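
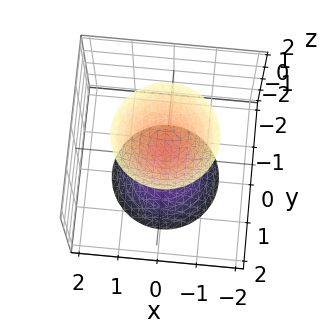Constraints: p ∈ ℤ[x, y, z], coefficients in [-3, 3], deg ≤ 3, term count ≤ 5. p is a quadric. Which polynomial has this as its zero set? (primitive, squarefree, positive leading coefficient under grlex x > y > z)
1. The picture has 2 separate pieces. They look like related sheets of one shape, so recover p as a whole.
2. Degree: two sheets facing apart; a quadric, so deg p = 2.
3. Symmetries: it's symmetric under z → −z, forcing even powers of z; rotational symmetry about the z-axis ⇒ p depends on x, y only through x² + y².
4. From the axis intercepts and sections: a circular section at z = 2 has radius between 1 and 2; among the integer gridlines, it crosses the z-axis at z ∈ {-1, 1}; the surface avoids every integer x-axis point in the box.
5. Putting this together gives p.

2*x^2 + 2*y^2 - z^2 + 1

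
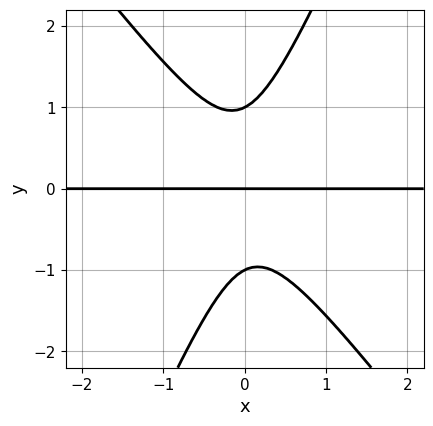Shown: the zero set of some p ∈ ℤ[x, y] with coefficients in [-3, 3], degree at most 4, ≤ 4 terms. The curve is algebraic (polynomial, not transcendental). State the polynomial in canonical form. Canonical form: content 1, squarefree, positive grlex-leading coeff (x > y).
(a) deg p = 3.
(b) Against the integer gridlines: the visible x-axis segment lies entirely on the curve; the y-axis gridline crossings are at y ∈ {-1, 0, 1}.
(c) Together with the visible shape, these determine p as stated.

3*x^2*y + x*y^2 - y^3 + y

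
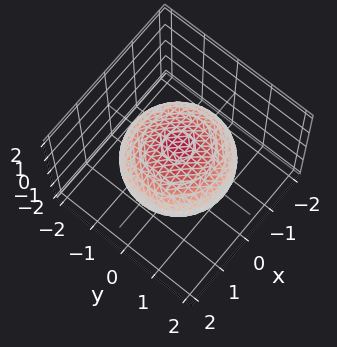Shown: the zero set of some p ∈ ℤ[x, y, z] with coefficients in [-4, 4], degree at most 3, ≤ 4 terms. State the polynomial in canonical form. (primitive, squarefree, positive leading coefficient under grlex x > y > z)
x^2 + y^2 + 2*z^2 - 2

The degree is 2 — bounded and convex; a quadric.
Symmetries: it's symmetric under z → −z, forcing even powers of z; every cross-section ⟂ z is a circle, so x, y appear only via x² + y².
From the axis intercepts and sections: a circular section at z = 0 has radius between 1 and 2; among the integer gridlines, it crosses the z-axis at z ∈ {-1, 1}.
Assembling these constraints gives the stated polynomial.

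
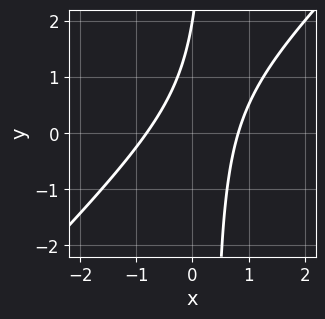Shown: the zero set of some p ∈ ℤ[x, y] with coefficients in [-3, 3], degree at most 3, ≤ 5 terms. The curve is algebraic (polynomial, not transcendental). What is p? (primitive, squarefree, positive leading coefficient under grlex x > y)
(a) Degree: no degree-1 curve has this shape, so deg p = 2.
(b) Observable constraints: one y-axis crossing is at y = 2.
(c) Together with the visible shape, these determine p as stated.

3*x^2 - 3*x*y + y - 2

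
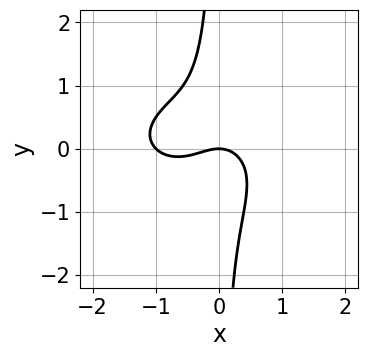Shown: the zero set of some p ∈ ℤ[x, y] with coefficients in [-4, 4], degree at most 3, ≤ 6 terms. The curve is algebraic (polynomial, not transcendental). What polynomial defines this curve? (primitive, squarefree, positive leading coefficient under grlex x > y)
x^3 + 2*x*y^2 + x^2 + y

First, the degree is 3 — no degree-2 curve has this shape.
Then, checking where it meets the axes: among the integer gridlines, it crosses the x-axis at x ∈ {-1, 0}; it meets the y-axis at y = 0 (among the integer gridlines).
Finally, matching integer coefficients to the picture gives p.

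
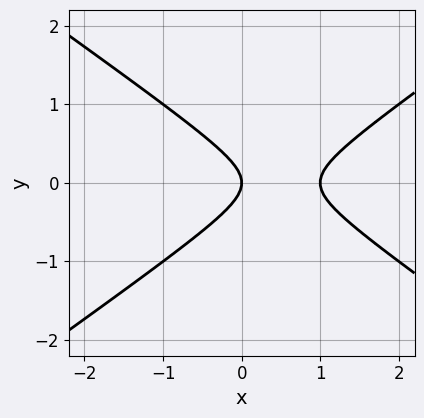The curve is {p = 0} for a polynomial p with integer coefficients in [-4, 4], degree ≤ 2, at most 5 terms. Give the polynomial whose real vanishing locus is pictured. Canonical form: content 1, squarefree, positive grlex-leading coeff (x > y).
x^2 - 2*y^2 - x

The degree is 2 — the shape is more complex than any degree-1 curve.
Symmetries: it's symmetric under y → −y, forcing even powers of y.
Checking where it meets the axes: among the integer gridlines, it crosses the x-axis at x ∈ {0, 1}; one y-axis crossing is at y = 0.
Solving for integer coefficients yields p as stated.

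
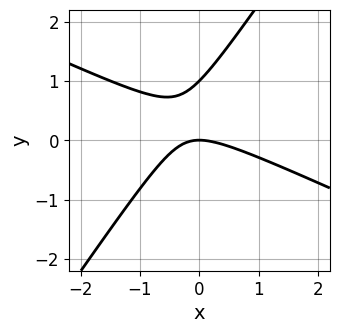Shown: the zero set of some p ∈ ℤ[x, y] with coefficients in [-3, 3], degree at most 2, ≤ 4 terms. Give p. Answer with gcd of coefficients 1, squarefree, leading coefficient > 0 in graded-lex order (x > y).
First, degree: no degree-1 curve has this shape, so deg p = 2.
Then, from the axis intercepts and sections: among the integer gridlines, it crosses the y-axis at y ∈ {0, 1}; it crosses the x-axis at the gridline x = 0.
Finally, the integer polynomial consistent with all of this is the stated p.

2*x^2 + 3*x*y - 3*y^2 + 3*y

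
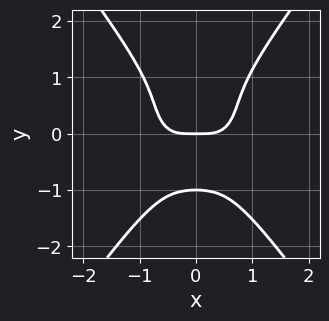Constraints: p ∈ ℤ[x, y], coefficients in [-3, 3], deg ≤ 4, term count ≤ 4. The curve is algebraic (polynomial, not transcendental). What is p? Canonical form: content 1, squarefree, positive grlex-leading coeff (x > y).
3*x^4 + 2*x^2*y^2 - 2*y^4 - 2*y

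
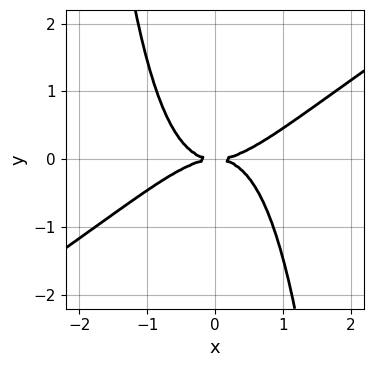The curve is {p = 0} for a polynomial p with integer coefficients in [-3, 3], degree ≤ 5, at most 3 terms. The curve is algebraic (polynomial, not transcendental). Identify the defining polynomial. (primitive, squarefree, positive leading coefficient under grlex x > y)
2*x^4 - 3*x^3*y - 3*y^2

(a) deg p = 4.
(b) Reading off the gridlines: one y-axis crossing is at y = 0; one x-axis crossing is at x = 0.
(c) These observations pin down the coefficients.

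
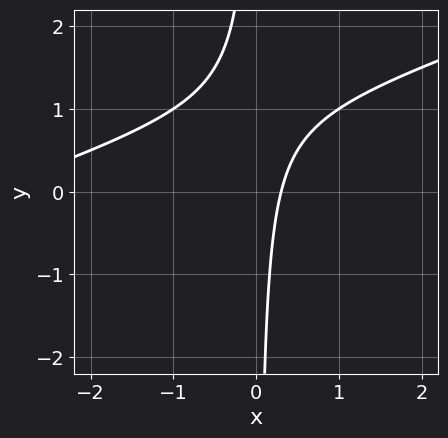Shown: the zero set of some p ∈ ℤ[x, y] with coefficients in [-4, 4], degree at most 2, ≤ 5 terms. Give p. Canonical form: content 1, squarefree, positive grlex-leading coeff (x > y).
x^2 - 3*x*y + 3*x - 1

The degree is 2 — no degree-1 curve has this shape.
Checking where it meets the axes: the curve avoids every integer y-axis point in the box.
Fitting integer coefficients to these (and the overall shape) gives p.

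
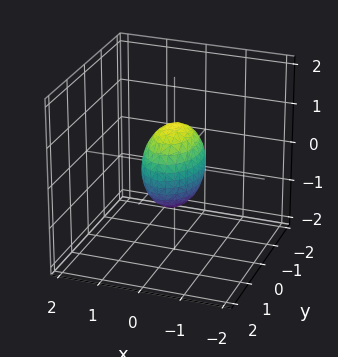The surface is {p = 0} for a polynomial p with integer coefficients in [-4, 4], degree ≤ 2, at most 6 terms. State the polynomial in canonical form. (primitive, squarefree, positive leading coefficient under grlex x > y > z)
2*x^2 + y^2 + z^2 - 1

First, degree: bounded and convex; a quadric, so deg p = 2.
Next, symmetries: it's symmetric under y → −y, forcing even powers of y; the x ↦ −x reflection is a symmetry, so x appears only in even powers; mirror symmetry z ↦ −z ⇒ only even powers of z.
Then, checking where it meets the axes: among the integer gridlines, it crosses the y-axis at y ∈ {-1, 1}; among the integer gridlines, it crosses the z-axis at z ∈ {-1, 1}.
Finally, putting this together gives p.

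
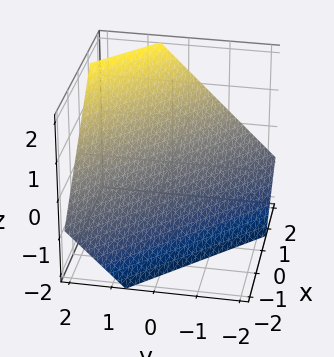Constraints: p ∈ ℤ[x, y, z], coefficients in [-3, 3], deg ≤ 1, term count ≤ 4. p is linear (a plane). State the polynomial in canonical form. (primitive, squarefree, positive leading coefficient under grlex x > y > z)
3*x + 3*y - 3*z - 2

(a) The degree is 1 — every cross-section is a straight line — this is a plane.
(b) Putting this together gives p.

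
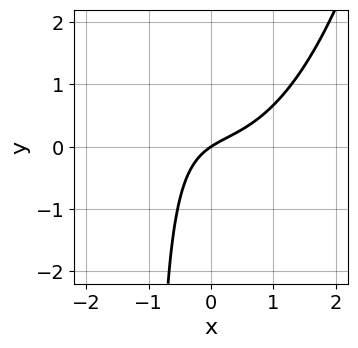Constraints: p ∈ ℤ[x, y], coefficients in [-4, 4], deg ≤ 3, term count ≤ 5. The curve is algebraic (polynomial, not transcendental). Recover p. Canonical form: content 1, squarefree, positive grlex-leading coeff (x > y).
2*x^3 - 3*x*y + 2*x - 3*y

Degree: a generic line meets the curve in up to 3 points, so deg p = 3.
From the visible intercepts: one x-axis crossing is at x = 0; it crosses the y-axis at the gridline y = 0.
Together with the visible shape, these determine p as stated.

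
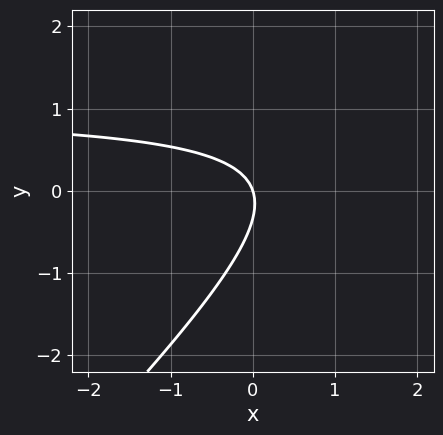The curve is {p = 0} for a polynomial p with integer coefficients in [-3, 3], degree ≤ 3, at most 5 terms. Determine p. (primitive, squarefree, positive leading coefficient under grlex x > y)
1. deg p = 2. The shape is more complex than any degree-1 curve.
2. Reading off the gridlines: it crosses the y-axis at the gridline y = 0; it crosses the x-axis at the gridline x = 0.
3. These observations pin down the coefficients.

3*x*y - 3*y^2 - 3*x - y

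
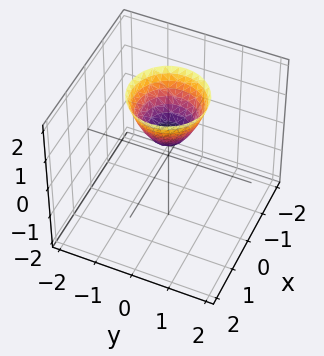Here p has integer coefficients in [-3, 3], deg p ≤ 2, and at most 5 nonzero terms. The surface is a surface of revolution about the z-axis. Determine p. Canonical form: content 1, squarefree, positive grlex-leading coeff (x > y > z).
1. deg p = 2.
2. Symmetries: the z-axis is an axis of rotation, so x and y enter only as x² + y².
3. From the axis intercepts and sections: it misses every integer gridline on the x-axis; no y-intercept at any integer in the box; a circular section at z = 1 has radius between 0 and 1.
4. These observations pin down the coefficients.

3*x^2 + 3*y^2 - 2*z + 1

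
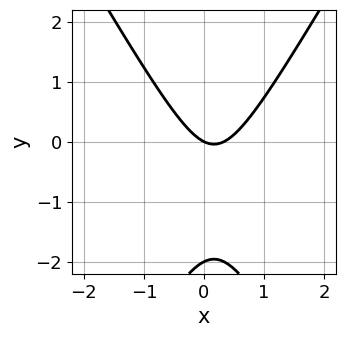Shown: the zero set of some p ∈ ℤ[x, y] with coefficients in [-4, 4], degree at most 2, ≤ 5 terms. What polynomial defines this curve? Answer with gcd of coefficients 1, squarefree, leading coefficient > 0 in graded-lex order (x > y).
Degree: a generic line meets the curve in up to 2 points, so deg p = 2.
Checking where it meets the axes: it crosses the x-axis at the gridline x = 0; the y-axis gridline crossings are at y ∈ {-2, 0}.
Fitting integer coefficients to these (and the overall shape) gives p.

3*x^2 - y^2 - x - 2*y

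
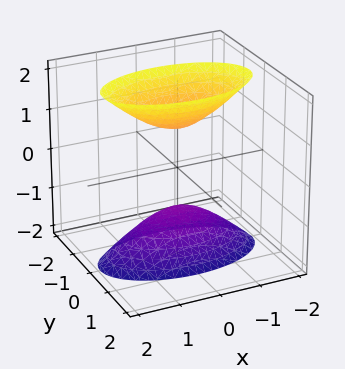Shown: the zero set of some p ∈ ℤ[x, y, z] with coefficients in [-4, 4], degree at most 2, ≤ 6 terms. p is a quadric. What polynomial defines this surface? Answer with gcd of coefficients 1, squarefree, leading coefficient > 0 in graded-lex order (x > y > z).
First, I count 2 distinct pieces.
Then, degree: two separate bowl-shaped sheets opening away from each other; a quadric, so deg p = 2.
Then, symmetries: the z ↦ −z reflection is a symmetry, so z appears only in even powers; mirror symmetry y ↦ −y ⇒ only even powers of y; the x ↦ −x reflection is a symmetry, so x appears only in even powers.
Next, from the visible intercepts: it misses every integer gridline on the x-axis; the z-axis gridline crossings are at z ∈ {-1, 1}; it misses every integer gridline on the y-axis.
Finally, putting this together gives p.

x^2 + 3*y^2 - z^2 + 1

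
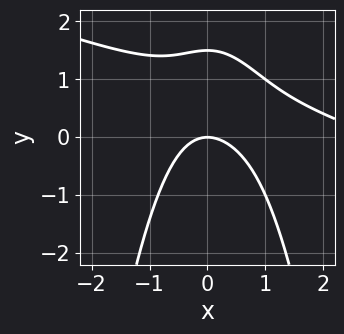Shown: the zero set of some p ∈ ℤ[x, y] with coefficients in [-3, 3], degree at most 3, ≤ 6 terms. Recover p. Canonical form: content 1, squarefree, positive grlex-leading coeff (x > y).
(a) The degree is 3 — the shape is more complex than any degree-2 curve.
(b) From the axis intercepts and sections: it meets the x-axis at x = 0 (among the integer gridlines); it meets the y-axis at y = 0 (among the integer gridlines).
(c) Together with the visible shape, these determine p as stated.

x^3 + 3*x^2*y - 3*x^2 + 2*y^2 - 3*y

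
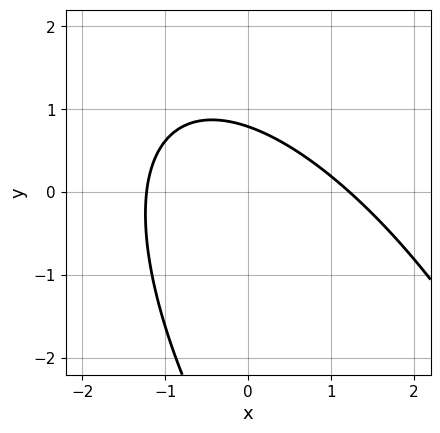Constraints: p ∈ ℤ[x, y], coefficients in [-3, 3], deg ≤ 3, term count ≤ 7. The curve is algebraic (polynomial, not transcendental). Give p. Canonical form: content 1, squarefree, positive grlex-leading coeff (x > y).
(a) Degree: no degree-1 curve has this shape, so deg p = 2.
(b) Solving for integer coefficients yields p as stated.

2*x^2 + 2*x*y + y^2 + 3*y - 3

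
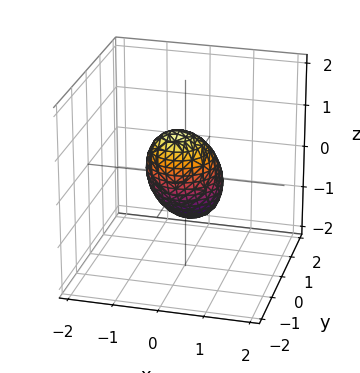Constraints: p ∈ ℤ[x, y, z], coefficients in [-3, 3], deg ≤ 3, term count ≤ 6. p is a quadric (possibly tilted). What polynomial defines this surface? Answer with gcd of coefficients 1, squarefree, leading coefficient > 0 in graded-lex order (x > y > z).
3*x^2 + 3*y^2 + 3*y*z + 2*z^2 - 2

deg p = 2.
Reading off the gridlines: the z-axis gridline crossings are at z ∈ {-1, 1}.
Assembling these constraints gives the stated polynomial.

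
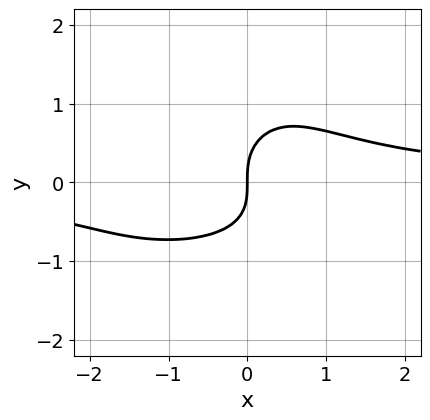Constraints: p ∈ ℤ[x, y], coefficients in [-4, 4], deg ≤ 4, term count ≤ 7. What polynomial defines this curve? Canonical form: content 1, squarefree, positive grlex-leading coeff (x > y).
First, deg p = 4. No degree-3 curve has this shape.
Then, reading off the gridlines: one x-axis crossing is at x = 0; it crosses the y-axis at the gridline y = 0.
Finally, matching integer coefficients to the picture gives p.

2*x^2*y^2 + 3*x^2*y + 3*y^3 - x*y - 3*x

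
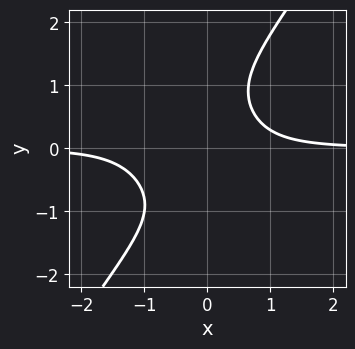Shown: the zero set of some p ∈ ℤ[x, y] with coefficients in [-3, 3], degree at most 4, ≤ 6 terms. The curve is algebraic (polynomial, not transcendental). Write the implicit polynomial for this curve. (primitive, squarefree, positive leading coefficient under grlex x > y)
3*x^3*y - y^4 + 2*x^2*y + 2*x*y - 2

First, the degree is 4 — a generic line meets the curve in up to 4 points.
Next, from the axis intercepts and sections: the curve avoids every integer x-axis point in the box; no y-intercept at any integer in the box.
Finally, the integer polynomial consistent with all of this is the stated p.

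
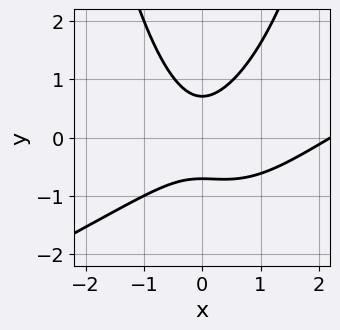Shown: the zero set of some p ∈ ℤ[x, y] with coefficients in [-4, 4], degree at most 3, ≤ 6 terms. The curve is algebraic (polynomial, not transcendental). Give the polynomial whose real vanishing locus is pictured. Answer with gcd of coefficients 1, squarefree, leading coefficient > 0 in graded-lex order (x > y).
x^3 - 2*x^2*y - 2*x^2 + 2*y^2 - 1

deg p = 3.
From the visible intercepts: no x-intercept at any integer in the box.
The integer polynomial consistent with all of this is the stated p.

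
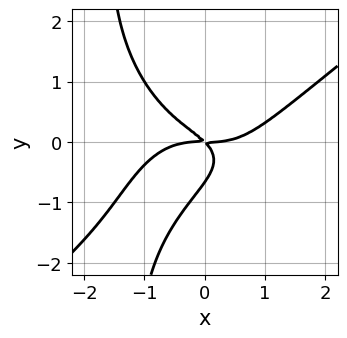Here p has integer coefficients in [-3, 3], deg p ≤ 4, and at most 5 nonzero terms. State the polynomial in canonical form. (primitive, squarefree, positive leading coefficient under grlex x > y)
x^4 - 2*x*y^3 - 3*y^3 - 2*x*y - 2*y^2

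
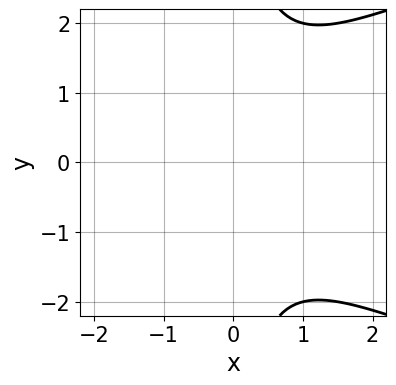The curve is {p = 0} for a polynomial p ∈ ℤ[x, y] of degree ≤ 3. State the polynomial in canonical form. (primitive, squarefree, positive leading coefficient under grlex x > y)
(a) Degree: no degree-2 curve has this shape, so deg p = 3.
(b) Symmetries: mirror symmetry y ↦ −y ⇒ only even powers of y.
(c) Reading off the gridlines: it misses every integer gridline on the y-axis; it misses every integer gridline on the x-axis.
(d) These observations pin down the coefficients.

x*y^2 - 2*x^2 + x - 3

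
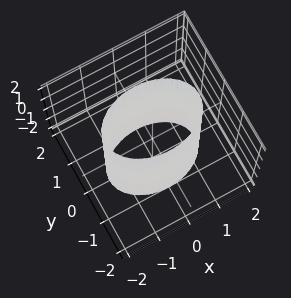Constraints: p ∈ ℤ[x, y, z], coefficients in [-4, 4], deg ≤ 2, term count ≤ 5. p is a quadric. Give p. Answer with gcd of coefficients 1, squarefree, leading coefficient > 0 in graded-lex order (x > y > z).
x^2 + 2*y^2 - 2

(a) The degree is 2 — a cylinder; a quadric.
(b) Symmetries: it's symmetric under z → −z, forcing even powers of z; it's symmetric under x → −x, forcing even powers of x; the y ↦ −y reflection is a symmetry, so y appears only in even powers.
(c) From the visible intercepts: among the integer gridlines, it crosses the y-axis at y ∈ {-1, 1}; the surface avoids every integer z-axis point in the box.
(d) Matching integer coefficients to the picture gives p.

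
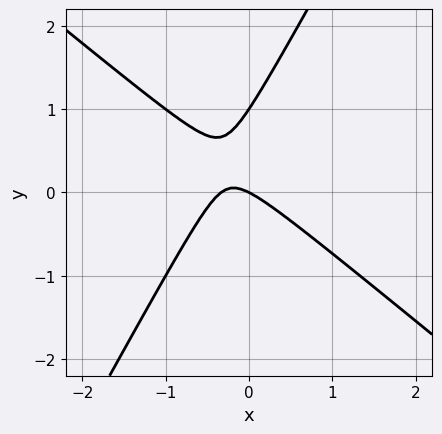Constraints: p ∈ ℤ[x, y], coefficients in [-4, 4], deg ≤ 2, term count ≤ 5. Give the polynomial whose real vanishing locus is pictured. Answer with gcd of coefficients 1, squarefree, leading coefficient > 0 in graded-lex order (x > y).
First, degree: the shape is more complex than any degree-1 curve, so deg p = 2.
Then, from the visible intercepts: the y-axis gridline crossings are at y ∈ {0, 1}; one x-axis crossing is at x = 0.
Finally, these observations pin down the coefficients.

3*x^2 + 2*x*y - 2*y^2 + x + 2*y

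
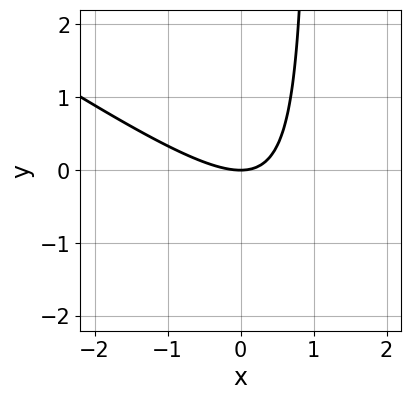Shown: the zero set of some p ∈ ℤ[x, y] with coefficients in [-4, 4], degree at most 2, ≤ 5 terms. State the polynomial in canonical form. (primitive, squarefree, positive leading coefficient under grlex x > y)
2*x^2 + 3*x*y - 3*y

1. deg p = 2. No degree-1 curve has this shape.
2. From the visible intercepts: one x-axis crossing is at x = 0; it crosses the y-axis at the gridline y = 0.
3. These observations pin down the coefficients.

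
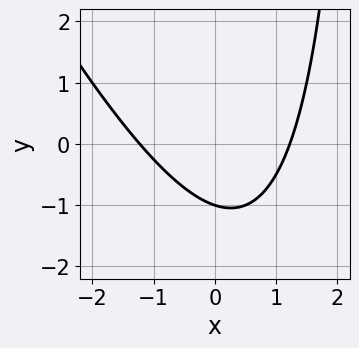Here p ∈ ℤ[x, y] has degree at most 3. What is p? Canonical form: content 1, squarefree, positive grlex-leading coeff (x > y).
2*x^2 + x*y - 3*y - 3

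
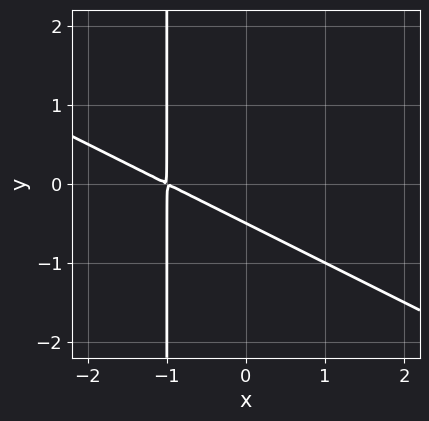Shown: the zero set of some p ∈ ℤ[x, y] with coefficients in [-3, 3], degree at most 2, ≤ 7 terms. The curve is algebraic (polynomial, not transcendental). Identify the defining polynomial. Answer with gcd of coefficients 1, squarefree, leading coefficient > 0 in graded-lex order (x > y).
x^2 + 2*x*y + 2*x + 2*y + 1

1. Degree: the shape is more complex than any degree-1 curve, so deg p = 2.
2. Putting this together gives p.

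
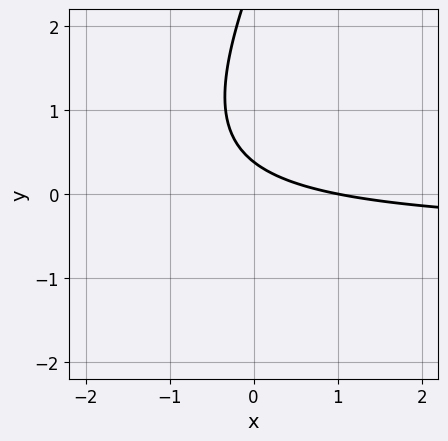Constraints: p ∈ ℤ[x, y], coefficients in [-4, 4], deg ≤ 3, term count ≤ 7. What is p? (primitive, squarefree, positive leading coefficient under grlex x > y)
1. Degree: a generic line meets the curve in up to 2 points, so deg p = 2.
2. From the visible intercepts: it crosses the x-axis at the gridline x = 1.
3. Assembling these constraints gives the stated polynomial.

2*x*y - y^2 + x + 3*y - 1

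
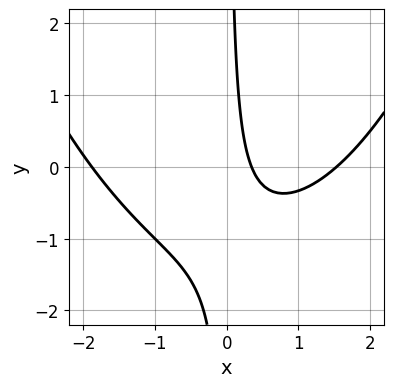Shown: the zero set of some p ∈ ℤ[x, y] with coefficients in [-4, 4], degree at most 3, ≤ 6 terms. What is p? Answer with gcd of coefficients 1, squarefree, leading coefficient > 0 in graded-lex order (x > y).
x^3 - 3*x*y - 3*x + 1

(a) Degree: no degree-2 curve has this shape, so deg p = 3.
(b) Checking where it meets the axes: the curve avoids every integer y-axis point in the box.
(c) Putting this together gives p.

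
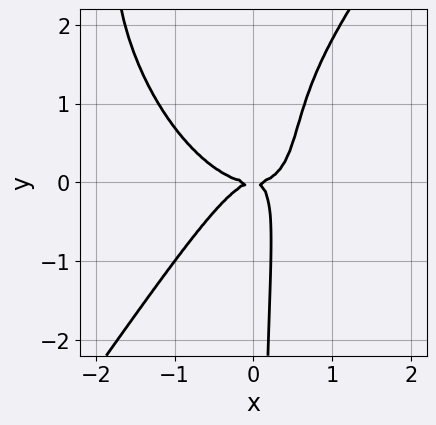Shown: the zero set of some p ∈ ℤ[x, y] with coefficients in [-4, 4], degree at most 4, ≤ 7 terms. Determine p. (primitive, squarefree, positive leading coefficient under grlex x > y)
3*x^4 - x*y^3 - 2*x^2*y + 3*x*y^2 - y^2

First, deg p = 4. No degree-3 curve has this shape.
Then, from the axis intercepts and sections: it crosses the y-axis at the gridline y = 0; it meets the x-axis at x = 0 (among the integer gridlines).
Finally, putting this together gives p.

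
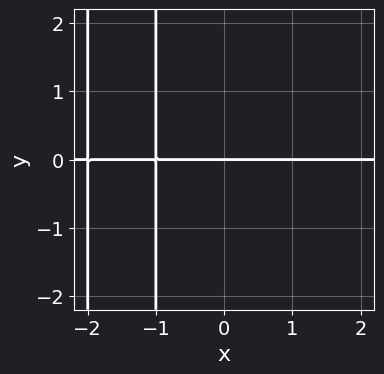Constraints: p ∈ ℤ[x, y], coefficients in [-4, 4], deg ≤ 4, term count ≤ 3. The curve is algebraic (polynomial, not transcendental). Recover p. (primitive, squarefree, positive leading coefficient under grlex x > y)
x^2*y + 3*x*y + 2*y

(a) The degree is 3 — no degree-2 curve has this shape.
(b) From the visible intercepts: it meets the y-axis at y = 0 (among the integer gridlines); the visible x-axis segment lies entirely on the curve.
(c) Putting this together gives p.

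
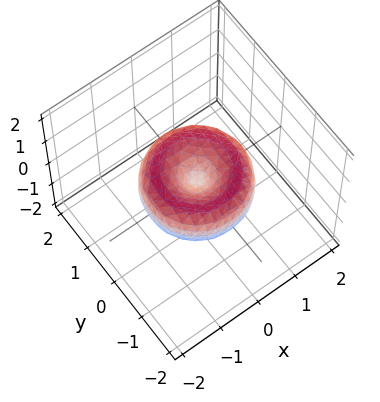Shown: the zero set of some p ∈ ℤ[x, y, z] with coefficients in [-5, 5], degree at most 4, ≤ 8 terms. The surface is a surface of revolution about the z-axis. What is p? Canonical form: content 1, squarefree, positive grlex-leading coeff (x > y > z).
First, deg p = 4. The shape is more complex than any degree-3 surface.
Then, symmetries: rotational symmetry about the z-axis ⇒ p depends on x, y only through x² + y².
Then, against the integer gridlines: a circular section at z = 0 has radius between 1 and 2; it meets the z-axis at z = 0 (among the integer gridlines); one x-axis crossing is at x = 0.
Finally, fitting integer coefficients to these (and the overall shape) gives p.

2*x^4 + 4*x^2*y^2 + 2*y^4 - 3*x^2 - 3*y^2 + 3*z^2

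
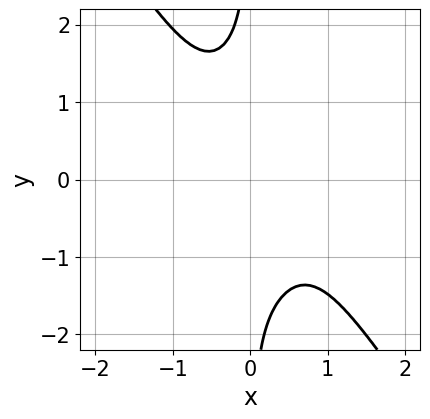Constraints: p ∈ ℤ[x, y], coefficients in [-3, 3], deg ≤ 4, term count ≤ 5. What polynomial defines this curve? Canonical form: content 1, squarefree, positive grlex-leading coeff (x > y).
(a) The degree is 4 — no degree-3 curve has this shape.
(b) Checking where it meets the axes: it misses every integer gridline on the x-axis; no y-intercept at any integer in the box.
(c) The integer polynomial consistent with all of this is the stated p.

2*x^4 - 3*x^3*y + 2*x*y^3 + 2*x^2*y + 3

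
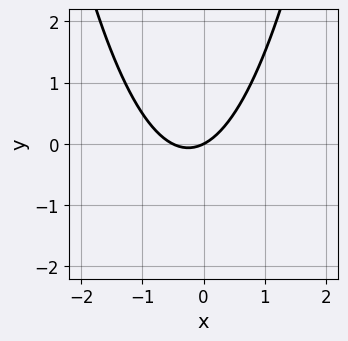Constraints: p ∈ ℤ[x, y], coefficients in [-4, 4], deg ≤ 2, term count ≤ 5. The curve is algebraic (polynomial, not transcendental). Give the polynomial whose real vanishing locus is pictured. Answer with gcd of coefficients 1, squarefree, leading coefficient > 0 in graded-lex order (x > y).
2*x^2 + x - 2*y

(a) Degree: a generic line meets the curve in up to 2 points, so deg p = 2.
(b) From the visible intercepts: one x-axis crossing is at x = 0; it crosses the y-axis at the gridline y = 0.
(c) Assembling these constraints gives the stated polynomial.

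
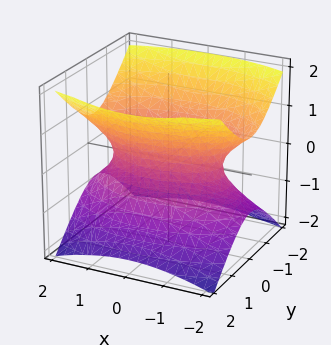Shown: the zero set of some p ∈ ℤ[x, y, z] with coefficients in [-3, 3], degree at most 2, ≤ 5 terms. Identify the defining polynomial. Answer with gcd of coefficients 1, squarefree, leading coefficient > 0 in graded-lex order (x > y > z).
(a) Degree: one connected sheet with a waist; a quadric, so deg p = 2.
(b) Symmetries: the z ↦ −z reflection is a symmetry, so z appears only in even powers; mirror symmetry x ↦ −x ⇒ only even powers of x; the y ↦ −y reflection is a symmetry, so y appears only in even powers.
(c) From the axis intercepts and sections: the surface avoids every integer z-axis point in the box.
(d) Together with the visible shape, these determine p as stated.

x^2 + 3*y^2 - 3*z^2 - 2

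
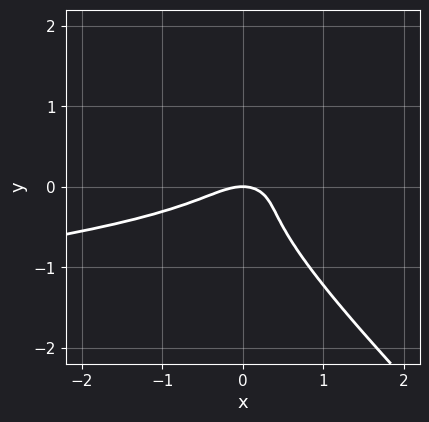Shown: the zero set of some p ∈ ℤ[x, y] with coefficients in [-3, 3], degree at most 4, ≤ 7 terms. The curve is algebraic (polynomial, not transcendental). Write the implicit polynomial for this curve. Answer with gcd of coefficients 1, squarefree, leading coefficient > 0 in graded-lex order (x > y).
(a) The degree is 3 — no degree-2 curve has this shape.
(b) Against the integer gridlines: it meets the y-axis at y = 0 (among the integer gridlines); it crosses the x-axis at the gridline x = 0.
(c) The integer polynomial consistent with all of this is the stated p.

3*x*y^2 + 3*y^3 + x^2 - x*y + y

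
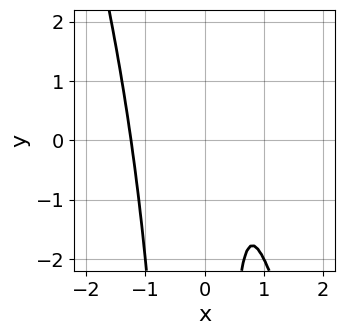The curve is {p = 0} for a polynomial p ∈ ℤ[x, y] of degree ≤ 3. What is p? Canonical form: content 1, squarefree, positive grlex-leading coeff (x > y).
3*x^3 + x^2*y - 3*x + 2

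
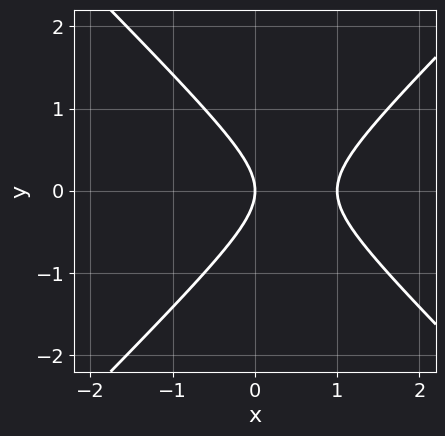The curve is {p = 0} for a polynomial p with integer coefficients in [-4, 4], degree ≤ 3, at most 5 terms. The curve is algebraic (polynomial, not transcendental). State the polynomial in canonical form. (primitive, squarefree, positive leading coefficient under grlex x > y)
First, degree: a generic line meets the curve in up to 2 points, so deg p = 2.
Next, symmetries: the y ↦ −y reflection is a symmetry, so y appears only in even powers.
Next, from the visible intercepts: among the integer gridlines, it crosses the x-axis at x ∈ {0, 1}; one y-axis crossing is at y = 0.
Finally, matching integer coefficients to the picture gives p.

x^2 - y^2 - x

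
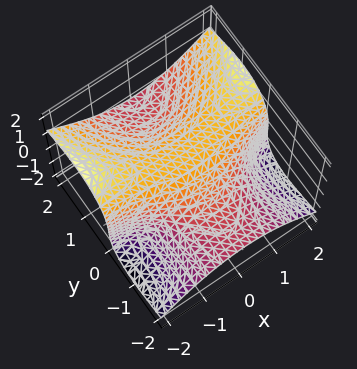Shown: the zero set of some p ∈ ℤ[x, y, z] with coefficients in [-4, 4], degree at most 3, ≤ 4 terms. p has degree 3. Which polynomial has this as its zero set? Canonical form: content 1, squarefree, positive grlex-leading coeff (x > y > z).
(a) Degree: no degree-2 surface has this shape, so deg p = 3.
(b) From the visible intercepts: no x-intercept at any integer in the box; the surface avoids every integer y-axis point in the box.
(c) Fitting integer coefficients to these (and the overall shape) gives p.

2*x^2*y - 3*y^2*z - z^3 + 2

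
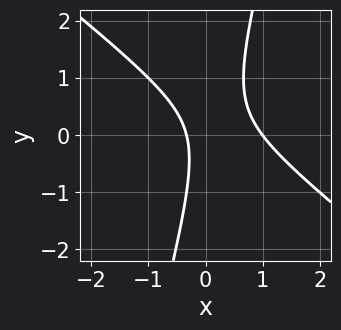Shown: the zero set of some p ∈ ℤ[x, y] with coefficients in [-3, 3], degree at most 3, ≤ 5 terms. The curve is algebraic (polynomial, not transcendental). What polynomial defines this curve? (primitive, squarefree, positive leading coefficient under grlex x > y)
deg p = 2. A generic line meets the curve in up to 2 points.
Against the integer gridlines: no y-intercept at any integer in the box; one x-axis crossing is at x = 1.
Putting this together gives p.

3*x^2 + 3*x*y - y^2 - 2*x - 1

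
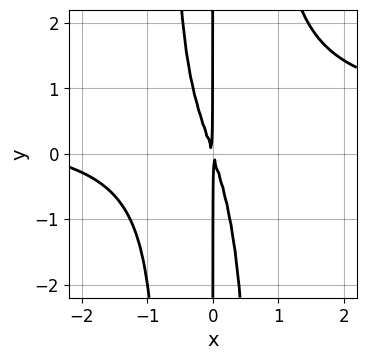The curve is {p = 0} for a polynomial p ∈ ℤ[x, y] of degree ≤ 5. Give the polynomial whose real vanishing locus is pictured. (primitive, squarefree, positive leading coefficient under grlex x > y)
First, degree: no degree-3 curve has this shape, so deg p = 4.
Next, observable constraints: every point of the y-axis in the box is on the curve.
Finally, putting this together gives p.

2*x^3*y - x^3 - 3*x^2 - x*y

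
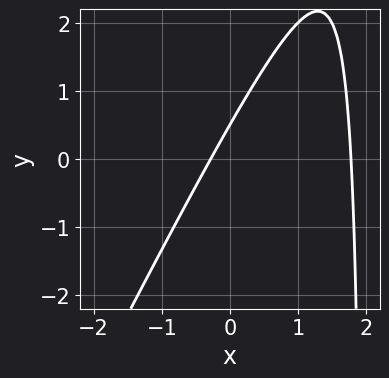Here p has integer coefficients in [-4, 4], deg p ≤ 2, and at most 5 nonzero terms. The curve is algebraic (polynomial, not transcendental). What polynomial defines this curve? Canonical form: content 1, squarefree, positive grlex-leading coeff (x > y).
2*x^2 - x*y - 3*x + 2*y - 1

First, deg p = 2. No degree-1 curve has this shape.
Finally, putting this together gives p.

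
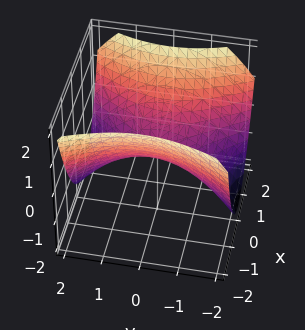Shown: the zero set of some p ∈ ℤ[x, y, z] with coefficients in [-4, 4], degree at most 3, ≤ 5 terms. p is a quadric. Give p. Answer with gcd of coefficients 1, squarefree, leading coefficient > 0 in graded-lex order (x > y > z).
(a) deg p = 2. A saddle surface; a quadric.
(b) Symmetries: it's symmetric under y → −y, forcing even powers of y; the x ↦ −x reflection is a symmetry, so x appears only in even powers.
(c) Checking where it meets the axes: it meets the x-axis at x = 0 (among the integer gridlines); one y-axis crossing is at y = 0.
(d) Fitting integer coefficients to these (and the overall shape) gives p.

2*x^2 - y^2 - 3*z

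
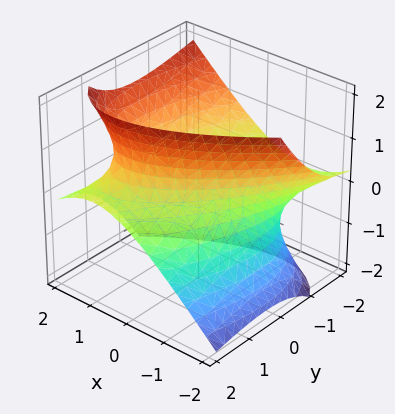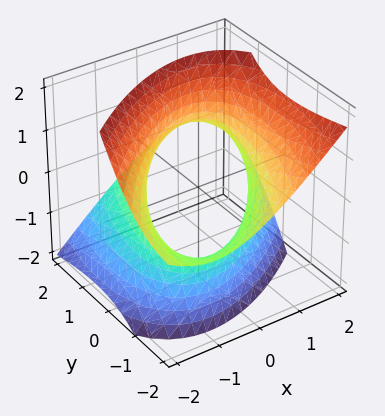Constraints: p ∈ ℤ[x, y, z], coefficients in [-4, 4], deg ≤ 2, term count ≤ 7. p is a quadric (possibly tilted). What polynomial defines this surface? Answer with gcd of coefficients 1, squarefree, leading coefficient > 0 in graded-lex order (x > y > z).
First, degree: a generic line meets the surface in up to 2 points, so deg p = 2.
Next, from the axis intercepts and sections: the surface avoids every integer z-axis point in the box.
Finally, putting this together gives p.

2*x^2 - 2*x*y + y^2 + 3*y*z - 2*z^2 - 3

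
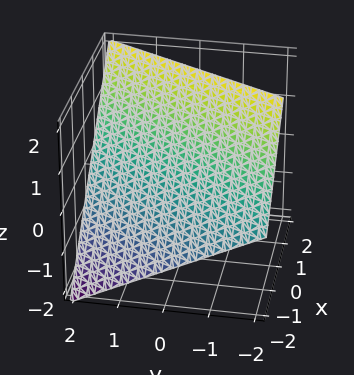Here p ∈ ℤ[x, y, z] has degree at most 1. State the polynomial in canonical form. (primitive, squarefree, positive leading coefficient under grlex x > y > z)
2*x - y - 2*z + 2

The degree is 1 — every cross-section is a straight line — this is a plane.
Checking where it meets the axes: it meets the y-axis at y = 2 (among the integer gridlines); it meets the z-axis at z = 1 (among the integer gridlines).
Together with the visible shape, these determine p as stated. Check: (-1, 0, 0) on the x-axis lies on the surface, and p(-1, 0, 0) = 0. ✓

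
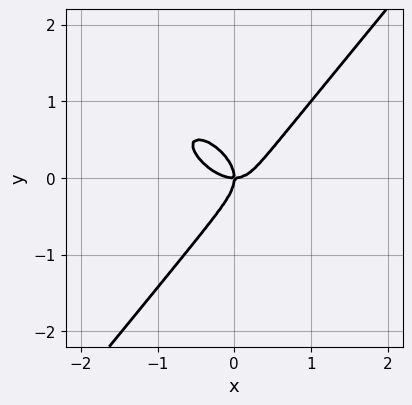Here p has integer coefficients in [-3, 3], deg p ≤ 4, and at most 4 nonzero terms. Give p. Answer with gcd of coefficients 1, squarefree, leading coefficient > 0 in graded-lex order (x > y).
3*x^3 + 2*x^2*y - 3*y^3 - 2*x*y

deg p = 3.
Observable constraints: it meets the y-axis at y = 0 (among the integer gridlines); it crosses the x-axis at the gridline x = 0.
Assembling these constraints gives the stated polynomial.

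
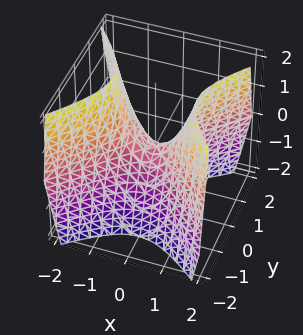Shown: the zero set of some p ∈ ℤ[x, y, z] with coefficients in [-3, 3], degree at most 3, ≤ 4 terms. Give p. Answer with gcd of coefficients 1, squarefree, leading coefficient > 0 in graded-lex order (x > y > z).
First, deg p = 2. A saddle surface; a quadric.
Then, symmetries: the y ↦ −y reflection is a symmetry, so y appears only in even powers; it's symmetric under x → −x, forcing even powers of x.
Next, against the integer gridlines: it meets the y-axis at y = 0 (among the integer gridlines); it meets the z-axis at z = 0 (among the integer gridlines).
Finally, putting this together gives p.

3*x^2 - 3*y^2 - 2*z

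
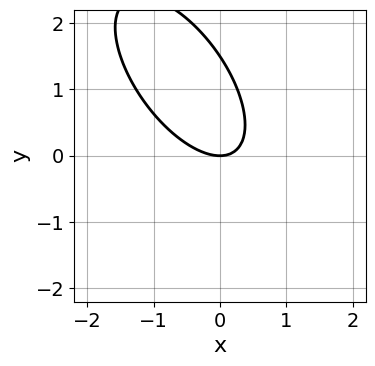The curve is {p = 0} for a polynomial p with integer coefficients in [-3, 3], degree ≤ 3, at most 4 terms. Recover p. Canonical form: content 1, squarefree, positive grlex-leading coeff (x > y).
3*x^2 + 3*x*y + 2*y^2 - 3*y

Degree: a generic line meets the curve in up to 2 points, so deg p = 2.
Observable constraints: it meets the x-axis at x = 0 (among the integer gridlines); it crosses the y-axis at the gridline y = 0.
Solving for integer coefficients yields p as stated.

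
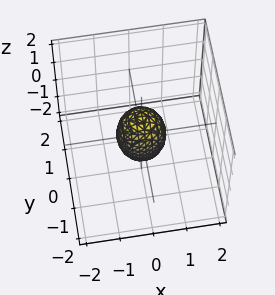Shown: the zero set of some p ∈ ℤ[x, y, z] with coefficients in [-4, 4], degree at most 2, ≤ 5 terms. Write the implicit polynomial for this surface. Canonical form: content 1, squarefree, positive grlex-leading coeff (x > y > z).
The degree is 2 — a closed, bounded, convex surface; a quadric.
Symmetries: the z-axis is an axis of rotation, so x and y enter only as x² + y²; it's symmetric under z → −z, forcing even powers of z.
From the axis intercepts and sections: the z-axis gridline crossings are at z ∈ {-1, 1}; a circular section at z = 0 has radius between 0 and 1.
Together with the visible shape, these determine p as stated.

2*x^2 + 2*y^2 + z^2 - 1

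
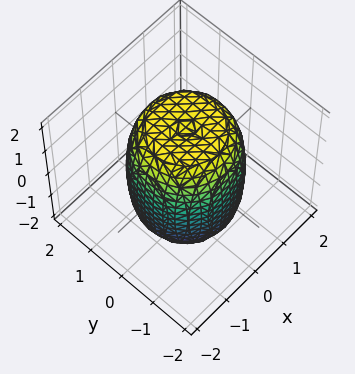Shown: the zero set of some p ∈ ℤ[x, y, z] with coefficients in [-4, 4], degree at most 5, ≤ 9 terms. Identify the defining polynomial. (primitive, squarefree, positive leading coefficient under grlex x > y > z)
deg p = 4. The shape is more complex than any degree-3 surface.
By symmetry, the surface is invariant under rotation about z: p = q(x² + y², z).
From the axis intercepts and sections: a circular section at z = 0 has radius between 1 and 2.
The integer polynomial consistent with all of this is the stated p.

2*x^4 + 4*x^2*y^2 + 2*y^4 - 2*x^2 - 2*y^2 + z^2 - 3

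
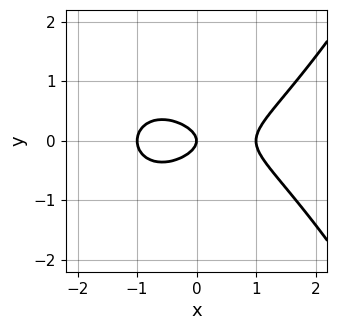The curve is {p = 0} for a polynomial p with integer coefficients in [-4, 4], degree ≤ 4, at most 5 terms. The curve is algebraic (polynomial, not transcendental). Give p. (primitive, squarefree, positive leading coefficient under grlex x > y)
1. deg p = 3.
2. Symmetries: it's symmetric under y → −y, forcing even powers of y.
3. Observable constraints: it meets the y-axis at y = 0 (among the integer gridlines); the x-axis gridline crossings are at x ∈ {-1, 0, 1}.
4. These observations pin down the coefficients.

x^3 - 3*y^2 - x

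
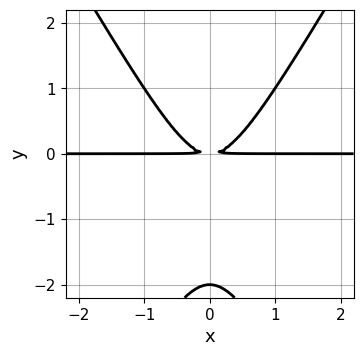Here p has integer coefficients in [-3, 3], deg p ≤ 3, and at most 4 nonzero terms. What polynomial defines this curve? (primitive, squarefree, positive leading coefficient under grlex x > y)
(a) deg p = 3. A generic line meets the curve in up to 3 points.
(b) Symmetries: mirror symmetry x ↦ −x ⇒ only even powers of x.
(c) From the visible intercepts: one y-axis crossing is at y = -2; every point of the x-axis in the box is on the curve.
(d) Assembling these constraints gives the stated polynomial.

3*x^2*y - y^3 - 2*y^2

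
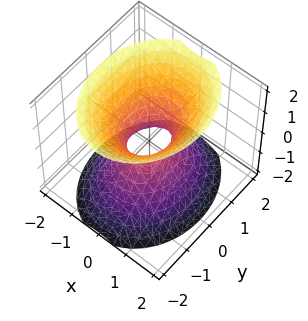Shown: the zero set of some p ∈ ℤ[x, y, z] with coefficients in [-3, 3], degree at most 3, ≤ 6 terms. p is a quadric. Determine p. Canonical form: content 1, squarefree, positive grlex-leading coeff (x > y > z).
3*x^2 + 2*y^2 - 2*z^2 - 1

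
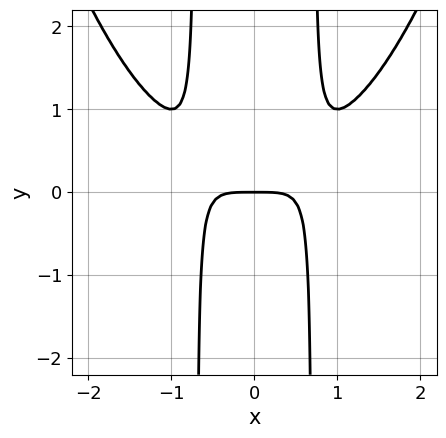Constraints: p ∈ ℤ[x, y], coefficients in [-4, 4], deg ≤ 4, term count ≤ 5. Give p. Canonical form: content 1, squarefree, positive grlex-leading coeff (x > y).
1. The degree is 4 — a generic line meets the curve in up to 4 points.
2. Symmetries: the x ↦ −x reflection is a symmetry, so x appears only in even powers.
3. Against the integer gridlines: one y-axis crossing is at y = 0; it meets the x-axis at x = 0 (among the integer gridlines).
4. The integer polynomial consistent with all of this is the stated p.

x^4 - 2*x^2*y + y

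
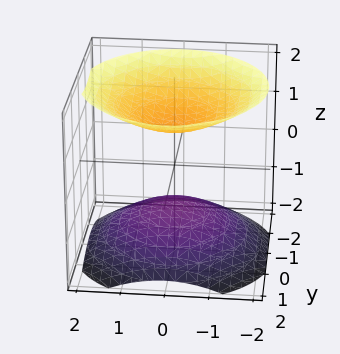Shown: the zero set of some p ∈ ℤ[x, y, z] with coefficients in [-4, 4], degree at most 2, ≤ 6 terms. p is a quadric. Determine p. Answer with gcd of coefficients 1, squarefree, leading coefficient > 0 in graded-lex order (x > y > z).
2*x^2 + 2*y^2 - 3*z^2 + 3

I count 2 distinct pieces.
The degree is 2 — two separate bowl-shaped sheets opening away from each other; a quadric.
Symmetries: the z ↦ −z reflection is a symmetry, so z appears only in even powers; the z-axis is an axis of rotation, so x and y enter only as x² + y².
From the visible intercepts: the z-axis gridline crossings are at z ∈ {-1, 1}; it misses every integer gridline on the x-axis.
The integer polynomial consistent with all of this is the stated p.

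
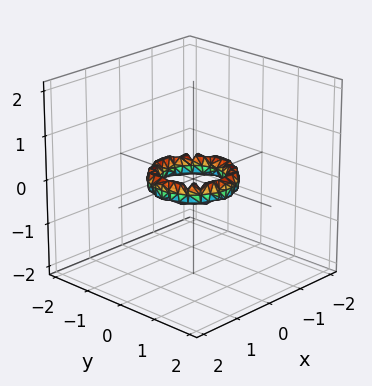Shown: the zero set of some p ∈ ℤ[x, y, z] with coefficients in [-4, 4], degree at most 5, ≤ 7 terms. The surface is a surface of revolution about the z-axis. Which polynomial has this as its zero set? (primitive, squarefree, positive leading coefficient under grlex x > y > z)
2*x^4 + 4*x^2*y^2 + 2*y^4 - 3*x^2 - 3*y^2 + 2*z^2 + 1

Degree: a generic line meets the surface in up to 4 points, so deg p = 4.
Symmetries: the z-axis is an axis of rotation, so x and y enter only as x² + y².
Checking where it meets the axes: among the integer gridlines, it crosses the x-axis at x ∈ {-1, 1}; a circular section at z = 0 has radius between 0 and 1; the surface avoids every integer z-axis point in the box; among the integer gridlines, it crosses the y-axis at y ∈ {-1, 1}.
Together with the visible shape, these determine p as stated.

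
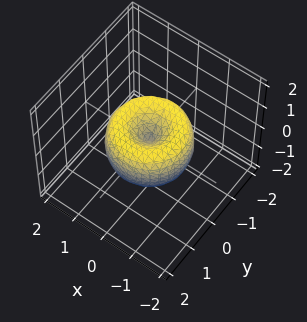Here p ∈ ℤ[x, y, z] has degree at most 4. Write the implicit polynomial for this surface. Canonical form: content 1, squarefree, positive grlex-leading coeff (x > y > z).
deg p = 4.
Symmetries: the z-axis is an axis of rotation, so x and y enter only as x² + y².
From the axis intercepts and sections: it meets the x-axis at x = 0 (among the integer gridlines); it meets the y-axis at y = 0 (among the integer gridlines); it meets the z-axis at z = 0 (among the integer gridlines); a circular section at z = 0 has radius between 1 and 2.
Matching integer coefficients to the picture gives p.

2*x^4 + 4*x^2*y^2 + 2*y^4 - 3*x^2 - 3*y^2 + 2*z^2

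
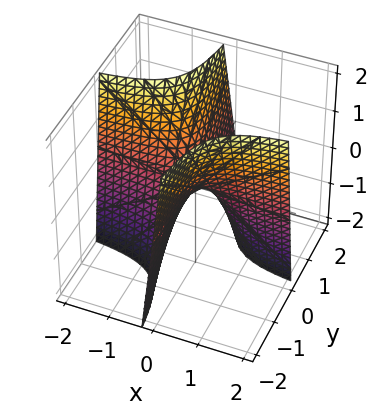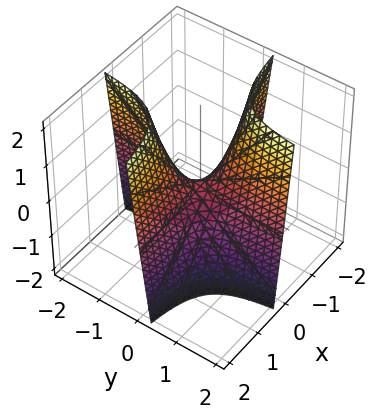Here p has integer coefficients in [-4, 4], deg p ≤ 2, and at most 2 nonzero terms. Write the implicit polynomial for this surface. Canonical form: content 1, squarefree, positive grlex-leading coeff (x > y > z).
(a) The degree is 2 — the shape is more complex than any degree-1 surface.
(b) Checking where it meets the axes: every point of the x-axis in the box is on the surface; the visible y-axis segment lies entirely on the surface.
(c) Together with the visible shape, these determine p as stated.

4*x*y + z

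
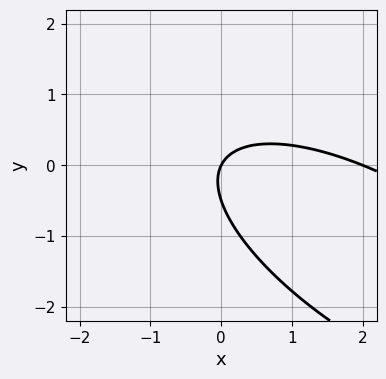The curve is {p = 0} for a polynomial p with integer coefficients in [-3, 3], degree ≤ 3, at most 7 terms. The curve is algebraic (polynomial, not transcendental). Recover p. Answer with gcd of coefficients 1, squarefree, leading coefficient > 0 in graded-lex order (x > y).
The degree is 2 — a generic line meets the curve in up to 2 points.
Against the integer gridlines: the x-axis gridline crossings are at x ∈ {0, 2}; it crosses the y-axis at the gridline y = 0.
Assembling these constraints gives the stated polynomial.

x^2 + 2*x*y + 2*y^2 - 2*x + y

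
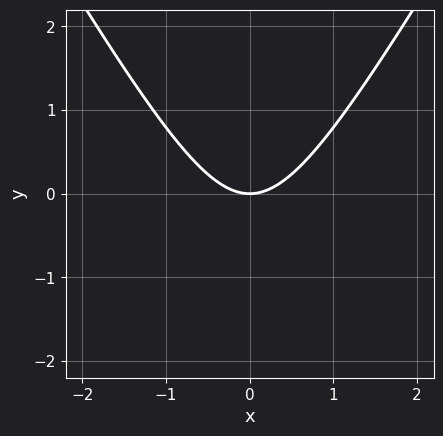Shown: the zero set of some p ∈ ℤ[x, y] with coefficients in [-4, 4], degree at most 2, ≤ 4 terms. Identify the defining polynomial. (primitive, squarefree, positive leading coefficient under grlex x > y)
3*x^2 - y^2 - 3*y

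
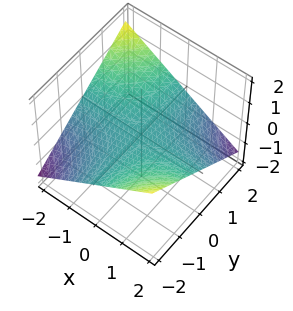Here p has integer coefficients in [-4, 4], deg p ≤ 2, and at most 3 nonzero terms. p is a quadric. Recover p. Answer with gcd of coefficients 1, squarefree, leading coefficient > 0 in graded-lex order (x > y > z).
x*y + 3*z

(a) The degree is 2 — a hyperbolic paraboloid; a quadric.
(b) Reading off the gridlines: every point of the x-axis in the box is on the surface; the visible y-axis segment lies entirely on the surface.
(c) Putting this together gives p.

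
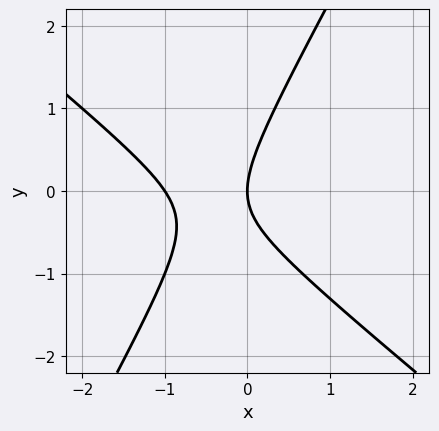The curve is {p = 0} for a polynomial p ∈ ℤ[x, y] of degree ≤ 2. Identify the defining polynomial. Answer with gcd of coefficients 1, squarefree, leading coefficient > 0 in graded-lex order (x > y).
(a) The degree is 2 — a generic line meets the curve in up to 2 points.
(b) Observable constraints: the x-axis gridline crossings are at x ∈ {-1, 0}; it meets the y-axis at y = 0 (among the integer gridlines).
(c) Matching integer coefficients to the picture gives p.

3*x^2 + 2*x*y - 2*y^2 + 3*x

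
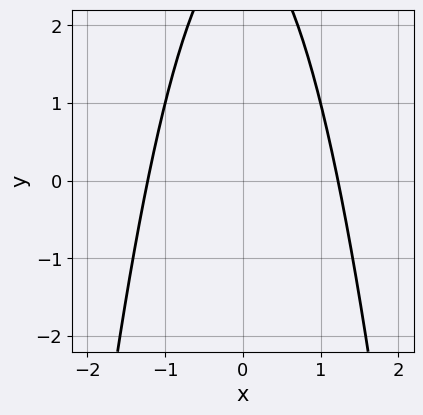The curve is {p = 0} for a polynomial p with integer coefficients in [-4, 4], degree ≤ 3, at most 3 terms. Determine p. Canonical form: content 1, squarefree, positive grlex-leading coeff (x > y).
(a) deg p = 2.
(b) Symmetries: mirror symmetry x ↦ −x ⇒ only even powers of x.
(c) From the visible intercepts: it misses every integer gridline on the y-axis.
(d) Together with the visible shape, these determine p as stated.

2*x^2 + y - 3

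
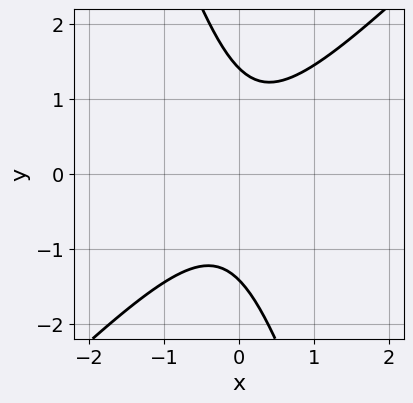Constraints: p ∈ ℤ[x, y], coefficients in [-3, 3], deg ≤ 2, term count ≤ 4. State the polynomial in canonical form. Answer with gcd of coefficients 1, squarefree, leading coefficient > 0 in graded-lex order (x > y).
3*x^2 - 2*x*y - y^2 + 2

1. Degree: no degree-1 curve has this shape, so deg p = 2.
2. Reading off the gridlines: it misses every integer gridline on the x-axis.
3. These observations pin down the coefficients.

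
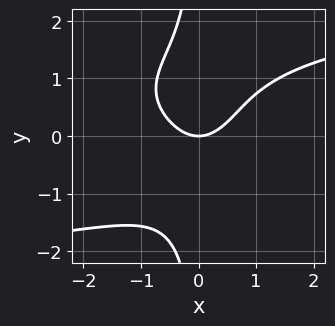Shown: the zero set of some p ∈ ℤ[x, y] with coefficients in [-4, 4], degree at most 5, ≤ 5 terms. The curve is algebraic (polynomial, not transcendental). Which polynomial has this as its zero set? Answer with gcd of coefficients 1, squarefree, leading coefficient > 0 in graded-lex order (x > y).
2*x*y^3 - 3*x^2 + 3*y

Degree: no degree-3 curve has this shape, so deg p = 4.
Observable constraints: it meets the y-axis at y = 0 (among the integer gridlines); it crosses the x-axis at the gridline x = 0.
Fitting integer coefficients to these (and the overall shape) gives p.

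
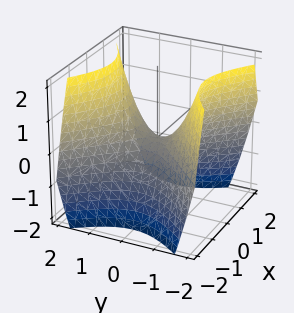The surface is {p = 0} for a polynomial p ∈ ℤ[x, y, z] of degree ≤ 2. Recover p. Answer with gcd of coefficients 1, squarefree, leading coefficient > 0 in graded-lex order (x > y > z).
First, the degree is 2 — a saddle surface; a quadric.
Then, symmetries: mirror symmetry y ↦ −y ⇒ only even powers of y; it's symmetric under x → −x, forcing even powers of x.
Next, observable constraints: it meets the x-axis at x = 0 (among the integer gridlines); one y-axis crossing is at y = 0.
Finally, these observations pin down the coefficients.

x^2 - y^2 + z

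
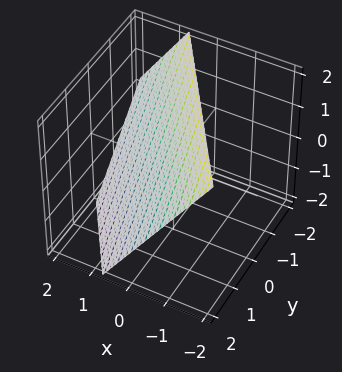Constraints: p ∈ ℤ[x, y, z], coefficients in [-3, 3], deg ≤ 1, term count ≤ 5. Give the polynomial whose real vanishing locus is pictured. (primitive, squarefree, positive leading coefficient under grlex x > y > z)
First, the degree is 1 — every cross-section is a straight line — this is a plane.
Next, reading off the gridlines: one z-axis crossing is at z = 1; it meets the y-axis at y = 1 (among the integer gridlines).
Finally, solving for integer coefficients yields p as stated.

3*x + 2*y + 2*z - 2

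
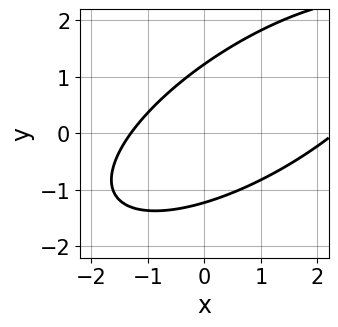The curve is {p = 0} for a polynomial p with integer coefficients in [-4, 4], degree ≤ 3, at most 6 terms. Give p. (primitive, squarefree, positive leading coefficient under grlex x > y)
x^2 - 2*x*y + 2*y^2 - x - 3

First, degree: a generic line meets the curve in up to 2 points, so deg p = 2.
Finally, solving for integer coefficients yields p as stated.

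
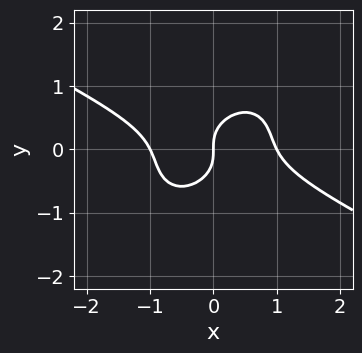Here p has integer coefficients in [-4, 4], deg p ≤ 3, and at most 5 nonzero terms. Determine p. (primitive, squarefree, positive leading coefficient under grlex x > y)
(a) deg p = 3.
(b) From the visible intercepts: among the integer gridlines, it crosses the x-axis at x ∈ {-1, 0, 1}; it crosses the y-axis at the gridline y = 0.
(c) Fitting integer coefficients to these (and the overall shape) gives p.

x^3 + x^2*y - x*y^2 + 2*y^3 - x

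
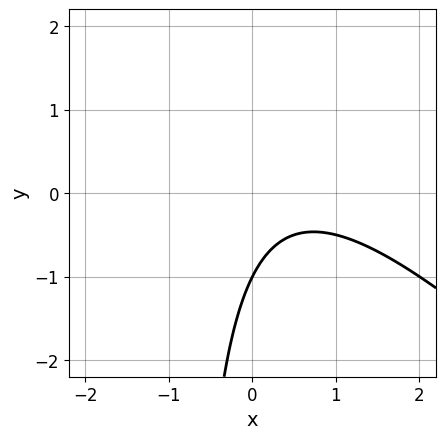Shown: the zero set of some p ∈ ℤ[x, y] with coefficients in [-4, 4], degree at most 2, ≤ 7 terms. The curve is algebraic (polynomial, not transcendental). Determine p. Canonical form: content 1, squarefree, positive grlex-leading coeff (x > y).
First, degree: no degree-1 curve has this shape, so deg p = 2.
Next, from the visible intercepts: it misses every integer gridline on the x-axis; one y-axis crossing is at y = -1.
Finally, assembling these constraints gives the stated polynomial.

x^2 + x*y - x + y + 1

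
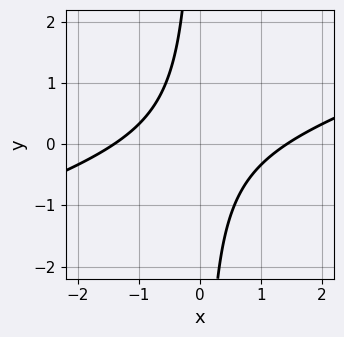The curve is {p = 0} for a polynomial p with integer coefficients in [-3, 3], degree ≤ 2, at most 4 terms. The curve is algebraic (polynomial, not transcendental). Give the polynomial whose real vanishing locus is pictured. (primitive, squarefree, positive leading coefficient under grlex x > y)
x^2 - 3*x*y - 2

1. Degree: a generic line meets the curve in up to 2 points, so deg p = 2.
2. Checking where it meets the axes: it misses every integer gridline on the y-axis.
3. Assembling these constraints gives the stated polynomial.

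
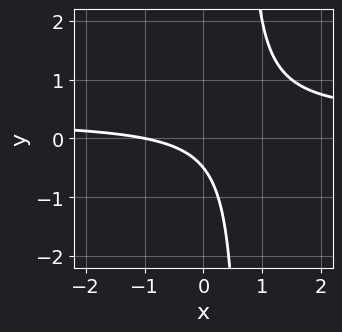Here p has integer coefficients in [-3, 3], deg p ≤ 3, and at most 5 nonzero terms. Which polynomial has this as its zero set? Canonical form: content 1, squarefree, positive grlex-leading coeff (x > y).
(a) The degree is 2 — the shape is more complex than any degree-1 curve.
(b) From the visible intercepts: one x-axis crossing is at x = -1.
(c) Solving for integer coefficients yields p as stated.

3*x*y - x - 2*y - 1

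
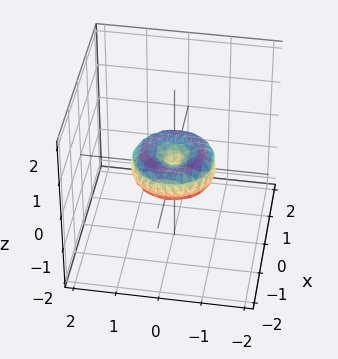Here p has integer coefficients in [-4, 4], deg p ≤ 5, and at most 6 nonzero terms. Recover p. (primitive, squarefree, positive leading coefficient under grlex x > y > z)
2*x^4 + 4*x^2*y^2 + 2*y^4 - 2*x^2 - 2*y^2 + 3*z^2

The degree is 4 — a generic line meets the surface in up to 4 points.
Symmetry: the z-axis is an axis of rotation, so x and y enter only as x² + y².
From the axis intercepts and sections: the y-axis gridline crossings are at y ∈ {-1, 0, 1}; a circular section at z = 0 has radius exactly 1; it crosses the z-axis at the gridline z = 0; among the integer gridlines, it crosses the x-axis at x ∈ {-1, 0, 1}.
Solving for integer coefficients yields p as stated.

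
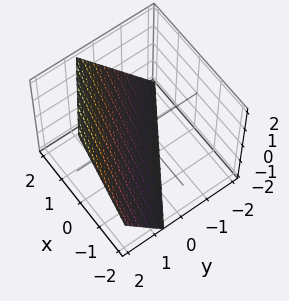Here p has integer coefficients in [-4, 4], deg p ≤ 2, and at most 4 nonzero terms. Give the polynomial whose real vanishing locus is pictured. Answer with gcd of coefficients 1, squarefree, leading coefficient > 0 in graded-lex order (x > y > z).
First, deg p = 1. The surface is flat (a plane).
Then, checking where it meets the axes: one x-axis crossing is at x = 1; it meets the z-axis at z = -1 (among the integer gridlines).
Finally, fitting integer coefficients to these (and the overall shape) gives p.

2*x + 3*y - 2*z - 2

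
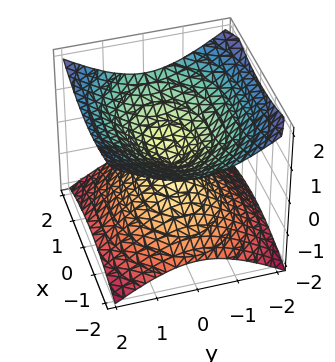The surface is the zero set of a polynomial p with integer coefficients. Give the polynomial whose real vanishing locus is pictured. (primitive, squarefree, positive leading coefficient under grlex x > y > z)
x^2 + 2*y^2 - 3*z^2

1. deg p = 2. A double cone through the origin; a quadric.
2. Symmetries: it's symmetric under y → −y, forcing even powers of y; mirror symmetry z ↦ −z ⇒ only even powers of z; mirror symmetry x ↦ −x ⇒ only even powers of x.
3. From the visible intercepts: it meets the y-axis at y = 0 (among the integer gridlines); it crosses the x-axis at the gridline x = 0; it crosses the z-axis at the gridline z = 0.
4. The integer polynomial consistent with all of this is the stated p.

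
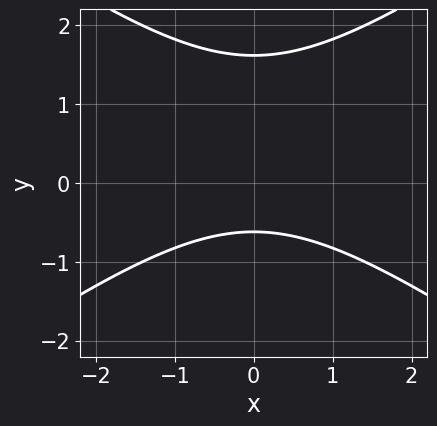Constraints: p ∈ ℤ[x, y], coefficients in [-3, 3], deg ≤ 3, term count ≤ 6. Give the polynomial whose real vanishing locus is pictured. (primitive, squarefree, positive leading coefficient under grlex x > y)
deg p = 2. A generic line meets the curve in up to 2 points.
Symmetries: it's symmetric under x → −x, forcing even powers of x.
Checking where it meets the axes: the curve avoids every integer x-axis point in the box.
Fitting integer coefficients to these (and the overall shape) gives p.

x^2 - 2*y^2 + 2*y + 2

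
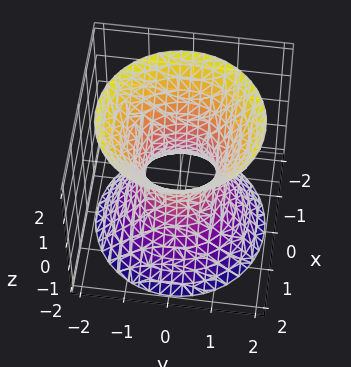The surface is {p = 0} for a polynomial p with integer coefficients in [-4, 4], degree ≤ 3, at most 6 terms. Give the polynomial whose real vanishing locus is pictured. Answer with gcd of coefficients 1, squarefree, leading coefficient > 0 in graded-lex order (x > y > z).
3*x^2 + 3*y^2 - 2*z^2 - 2

First, the degree is 2 — an hourglass — one-sheet hyperboloid; a quadric.
Next, symmetries: the z ↦ −z reflection is a symmetry, so z appears only in even powers; the surface is invariant under rotation about z: p = q(x² + y², z).
Next, from the axis intercepts and sections: it misses every integer gridline on the z-axis; a circular section at z = -2 has radius between 1 and 2.
Finally, the integer polynomial consistent with all of this is the stated p.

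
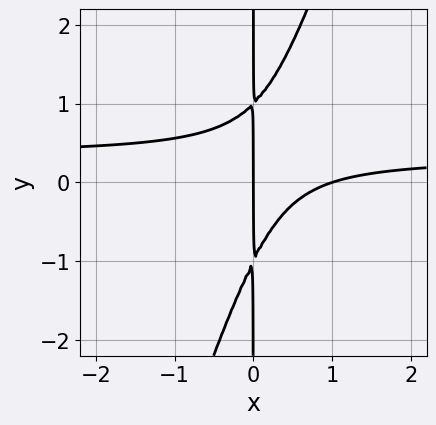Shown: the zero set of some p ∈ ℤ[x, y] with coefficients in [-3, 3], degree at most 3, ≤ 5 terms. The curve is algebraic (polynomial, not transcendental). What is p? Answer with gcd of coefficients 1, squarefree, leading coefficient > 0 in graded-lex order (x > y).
3*x^2*y - x*y^2 - x^2 + x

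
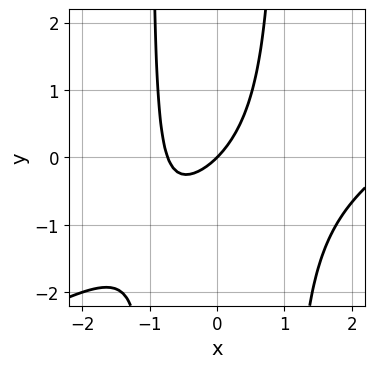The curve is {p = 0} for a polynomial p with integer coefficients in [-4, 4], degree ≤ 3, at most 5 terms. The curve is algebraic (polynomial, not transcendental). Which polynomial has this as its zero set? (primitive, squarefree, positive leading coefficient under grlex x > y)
x^3 - 2*x^2*y - 2*x^2 - 2*x + 2*y

First, deg p = 3. No degree-2 curve has this shape.
Next, checking where it meets the axes: it meets the y-axis at y = 0 (among the integer gridlines); it crosses the x-axis at the gridline x = 0.
Finally, together with the visible shape, these determine p as stated.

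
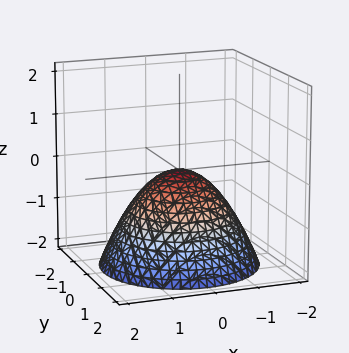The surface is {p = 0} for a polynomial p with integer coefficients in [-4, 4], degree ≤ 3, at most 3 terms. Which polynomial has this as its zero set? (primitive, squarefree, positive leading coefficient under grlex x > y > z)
2*x^2 + 2*y^2 + 3*z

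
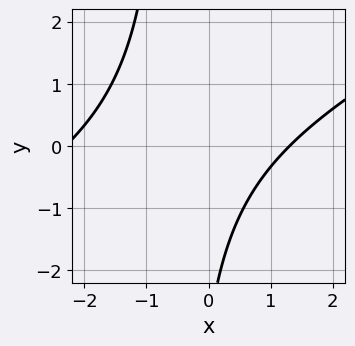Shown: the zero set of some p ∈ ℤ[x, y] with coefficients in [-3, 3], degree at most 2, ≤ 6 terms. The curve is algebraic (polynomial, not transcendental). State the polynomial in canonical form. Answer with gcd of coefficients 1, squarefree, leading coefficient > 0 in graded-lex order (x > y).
x^2 - 2*x*y + x - y - 3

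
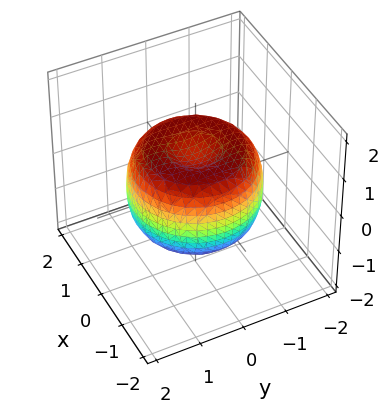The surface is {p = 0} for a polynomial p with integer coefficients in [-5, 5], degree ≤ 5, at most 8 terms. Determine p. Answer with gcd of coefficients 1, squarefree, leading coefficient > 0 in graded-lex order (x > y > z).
1. The degree is 4 — the shape is more complex than any degree-3 surface.
2. Symmetries: every cross-section ⟂ z is a circle, so x, y appear only via x² + y².
3. Checking where it meets the axes: a circular section at z = 0 has radius between 1 and 2.
4. Together with the visible shape, these determine p as stated.

2*x^4 + 4*x^2*y^2 + 2*y^4 - 3*x^2 - 3*y^2 + 3*z^2 - 2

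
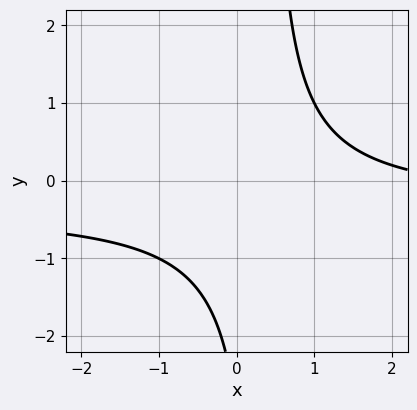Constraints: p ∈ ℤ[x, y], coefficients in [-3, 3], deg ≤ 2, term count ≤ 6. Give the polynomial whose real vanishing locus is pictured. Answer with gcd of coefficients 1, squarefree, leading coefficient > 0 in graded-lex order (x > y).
(a) deg p = 2. No degree-1 curve has this shape.
(b) From the visible intercepts: no x-intercept at any integer in the box; no y-intercept at any integer in the box.
(c) Fitting integer coefficients to these (and the overall shape) gives p.

3*x*y + x - y - 3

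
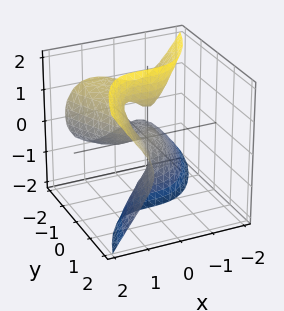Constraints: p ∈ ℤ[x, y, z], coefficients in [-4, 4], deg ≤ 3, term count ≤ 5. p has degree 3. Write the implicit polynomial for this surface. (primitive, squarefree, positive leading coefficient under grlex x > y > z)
3*x^3 - 3*y*z^2 + 2*x*y - y^2 - z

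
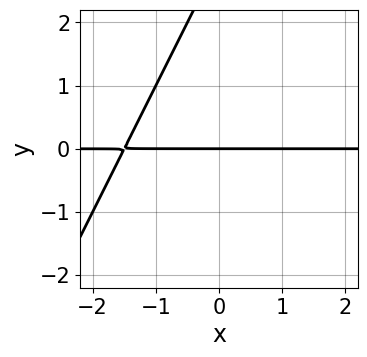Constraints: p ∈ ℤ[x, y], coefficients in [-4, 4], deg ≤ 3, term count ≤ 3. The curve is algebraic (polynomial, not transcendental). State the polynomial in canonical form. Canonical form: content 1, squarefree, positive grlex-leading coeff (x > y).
(a) The degree is 2 — no degree-1 curve has this shape.
(b) Reading off the gridlines: every point of the x-axis in the box is on the curve; it meets the y-axis at y = 0 (among the integer gridlines).
(c) Together with the visible shape, these determine p as stated.

2*x*y - y^2 + 3*y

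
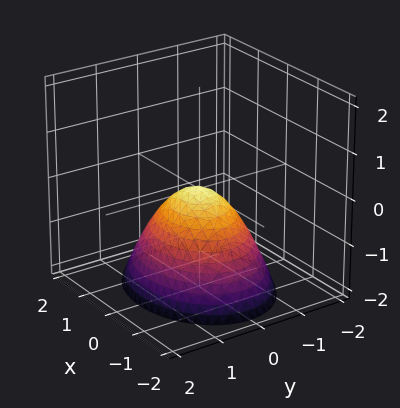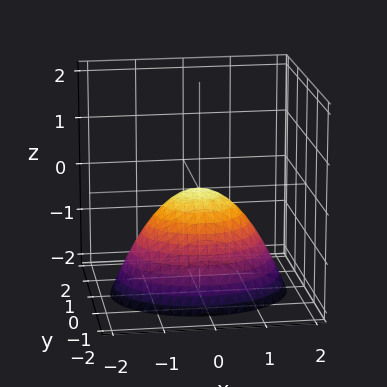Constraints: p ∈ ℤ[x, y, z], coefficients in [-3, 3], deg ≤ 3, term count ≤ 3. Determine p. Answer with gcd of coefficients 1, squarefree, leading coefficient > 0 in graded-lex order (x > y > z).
2*x^2 + 3*y^2 + 3*z

1. The degree is 2 — a single bowl opening along one axis; a quadric.
2. Symmetries: mirror symmetry x ↦ −x ⇒ only even powers of x; it's symmetric under y → −y, forcing even powers of y.
3. From the visible intercepts: one z-axis crossing is at z = 0; one x-axis crossing is at x = 0; it meets the y-axis at y = 0 (among the integer gridlines).
4. Matching integer coefficients to the picture gives p.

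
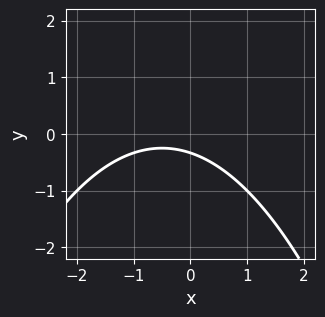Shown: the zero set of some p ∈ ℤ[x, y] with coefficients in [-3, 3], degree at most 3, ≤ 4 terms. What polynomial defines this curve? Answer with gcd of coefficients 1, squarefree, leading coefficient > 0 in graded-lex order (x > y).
x^2 + x + 3*y + 1

1. deg p = 2. The shape is more complex than any degree-1 curve.
2. From the axis intercepts and sections: it misses every integer gridline on the x-axis.
3. Fitting integer coefficients to these (and the overall shape) gives p.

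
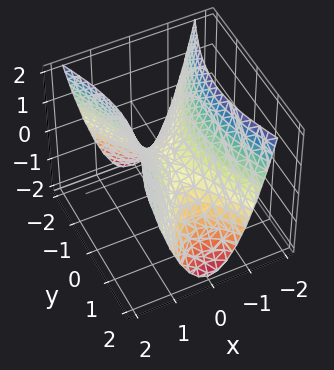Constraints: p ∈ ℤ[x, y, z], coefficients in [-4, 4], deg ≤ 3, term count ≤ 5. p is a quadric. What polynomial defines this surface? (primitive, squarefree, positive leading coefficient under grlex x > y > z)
3*x^2 - y^2 - 2*z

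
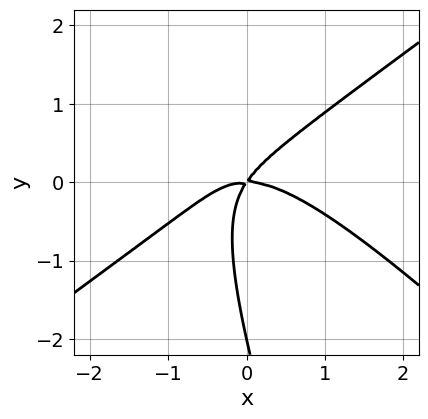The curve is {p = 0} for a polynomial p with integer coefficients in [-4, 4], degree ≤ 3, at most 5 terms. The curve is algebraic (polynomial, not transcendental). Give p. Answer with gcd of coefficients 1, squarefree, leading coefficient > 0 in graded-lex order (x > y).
(a) The degree is 3 — a generic line meets the curve in up to 3 points.
(b) Reading off the gridlines: the y-axis gridline crossings are at y ∈ {-2, 0}; it crosses the x-axis at the gridline x = 0.
(c) Matching integer coefficients to the picture gives p.

2*x^3 - 3*x*y^2 - y^3 + 3*x*y - 2*y^2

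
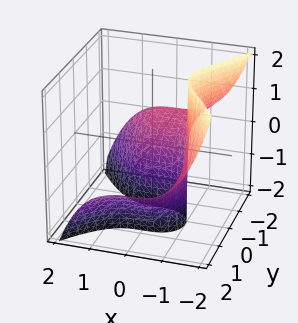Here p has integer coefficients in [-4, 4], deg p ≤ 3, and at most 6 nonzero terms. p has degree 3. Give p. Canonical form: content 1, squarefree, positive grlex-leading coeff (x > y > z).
3*x^3 + 3*y^2*z + 2*y + 3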